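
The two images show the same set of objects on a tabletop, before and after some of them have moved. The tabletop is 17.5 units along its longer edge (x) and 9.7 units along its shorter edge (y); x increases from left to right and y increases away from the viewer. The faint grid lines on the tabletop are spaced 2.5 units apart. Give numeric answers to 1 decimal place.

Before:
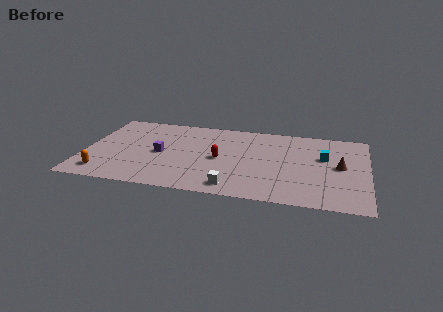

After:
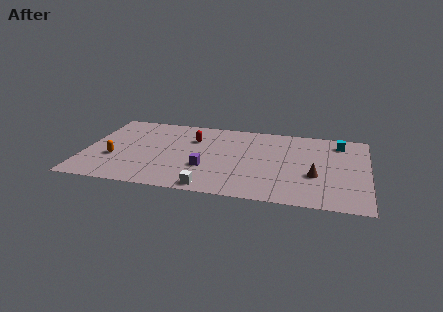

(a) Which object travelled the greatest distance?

the purple cube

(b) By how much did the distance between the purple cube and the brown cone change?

-4.4

They were about 11.1 units apart before and 6.7 after — 4.4 units closer together.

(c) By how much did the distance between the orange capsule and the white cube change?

-1.4

The distance was about 8.0 in the first image and 6.6 in the second, so they moved 1.4 units closer together.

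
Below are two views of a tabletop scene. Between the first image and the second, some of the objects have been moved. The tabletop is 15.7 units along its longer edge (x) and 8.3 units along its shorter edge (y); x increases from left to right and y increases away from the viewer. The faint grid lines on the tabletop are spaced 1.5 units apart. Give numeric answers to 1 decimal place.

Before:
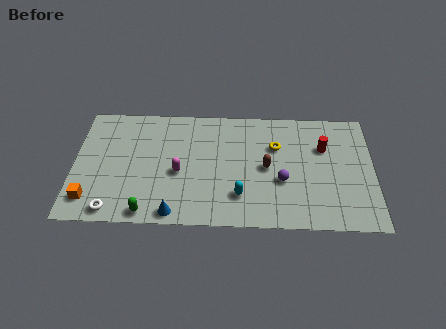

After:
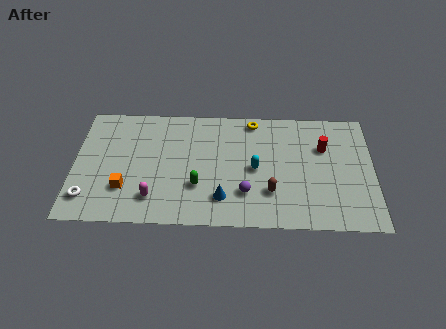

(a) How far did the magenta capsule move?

2.2

The magenta capsule moved from about (5.5, 3.6) to (4.2, 1.8), a distance of √(1.3² + 1.8²) ≈ 2.2.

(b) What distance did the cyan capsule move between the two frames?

2.1

The cyan capsule moved from about (8.7, 2.1) to (9.5, 4.0), a distance of √(0.8² + 1.9²) ≈ 2.1.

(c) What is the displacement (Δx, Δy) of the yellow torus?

(-1.2, 1.8)

The yellow torus started near (10.6, 5.6) and ended near (9.4, 7.4).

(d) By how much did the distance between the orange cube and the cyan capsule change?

-0.8

The distance was about 7.8 in the first image and 7.0 in the second, so they moved 0.8 units closer together.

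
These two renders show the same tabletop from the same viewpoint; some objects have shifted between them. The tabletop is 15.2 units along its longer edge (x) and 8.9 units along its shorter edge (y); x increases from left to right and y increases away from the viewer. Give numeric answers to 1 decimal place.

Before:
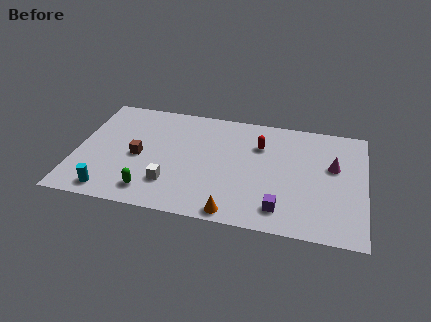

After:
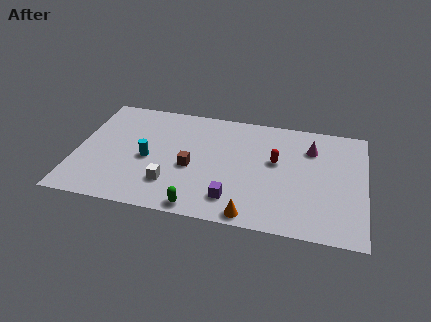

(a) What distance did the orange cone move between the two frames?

0.9

The orange cone moved from about (8.5, 0.8) to (9.4, 0.8), a distance of √(0.9² + 0.0²) ≈ 0.9.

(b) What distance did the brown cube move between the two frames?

2.8

The brown cube moved from about (3.3, 4.1) to (6.1, 3.8), a distance of √(2.8² + 0.3²) ≈ 2.8.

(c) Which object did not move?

the white cube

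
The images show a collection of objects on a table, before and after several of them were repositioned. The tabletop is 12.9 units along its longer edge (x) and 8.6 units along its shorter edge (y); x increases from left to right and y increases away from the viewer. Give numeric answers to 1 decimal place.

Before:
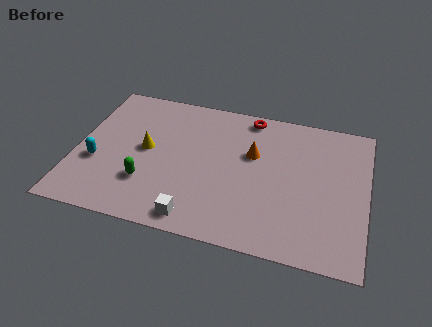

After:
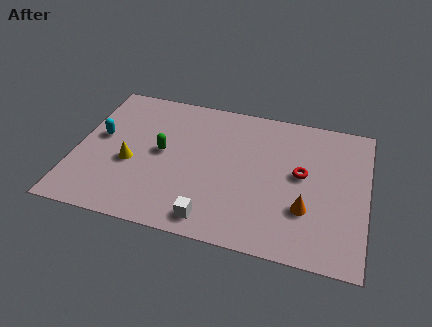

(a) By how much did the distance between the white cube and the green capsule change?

+1.5

They were about 2.7 units apart before and 4.2 after — 1.5 units further apart.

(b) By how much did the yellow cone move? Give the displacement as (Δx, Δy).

(-0.6, -1.0)

The yellow cone was at about (3.1, 4.5) and moved to about (2.5, 3.5).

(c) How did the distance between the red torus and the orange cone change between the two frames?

-0.3

The distance was about 2.3 in the first image and 2.0 in the second, so they moved 0.3 units closer together.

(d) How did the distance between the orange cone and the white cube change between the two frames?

-0.6

Before: roughly 4.9 units apart; after: 4.3. That's 0.6 units closer together.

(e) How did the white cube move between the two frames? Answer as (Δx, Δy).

(0.7, 0.1)

The white cube was at about (5.6, 1.0) and moved to about (6.3, 1.1).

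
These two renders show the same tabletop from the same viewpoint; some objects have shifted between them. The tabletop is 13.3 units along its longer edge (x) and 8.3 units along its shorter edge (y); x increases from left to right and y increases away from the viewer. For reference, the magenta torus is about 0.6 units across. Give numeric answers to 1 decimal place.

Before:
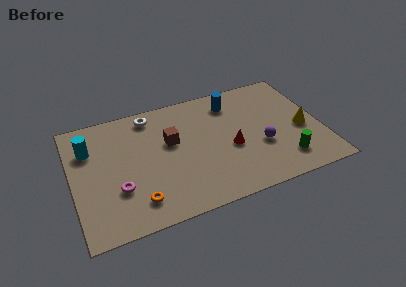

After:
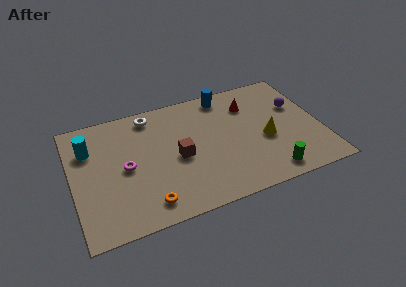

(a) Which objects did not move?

the cyan cylinder and the white torus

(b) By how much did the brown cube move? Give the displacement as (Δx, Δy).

(0.3, -1.2)

From the two frames, the brown cube sits at roughly (5.3, 5.0) before and (5.6, 3.8) after.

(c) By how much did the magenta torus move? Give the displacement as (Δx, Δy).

(0.5, 1.3)

The magenta torus started near (2.3, 2.7) and ended near (2.8, 4.0).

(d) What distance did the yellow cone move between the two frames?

2.0

The yellow cone was near (12.3, 3.6) before and (10.3, 3.5) after, so it travelled √(2.0² + 0.1²) ≈ 2.0 units.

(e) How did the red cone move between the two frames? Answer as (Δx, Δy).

(1.3, 2.7)

From the two frames, the red cone sits at roughly (8.4, 3.5) before and (9.7, 6.2) after.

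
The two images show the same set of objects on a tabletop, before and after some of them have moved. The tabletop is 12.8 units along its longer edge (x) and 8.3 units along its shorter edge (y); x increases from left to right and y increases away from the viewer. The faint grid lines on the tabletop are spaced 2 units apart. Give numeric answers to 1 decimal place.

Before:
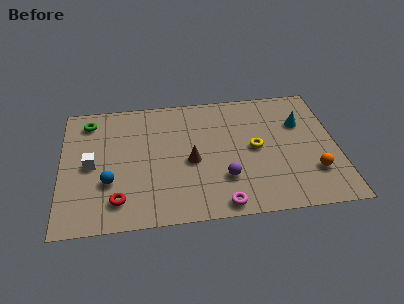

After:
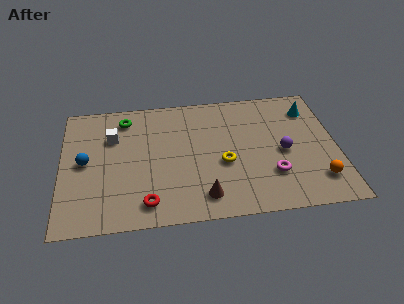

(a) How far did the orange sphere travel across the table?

0.5

The orange sphere moved from about (11.6, 2.3) to (11.8, 1.8), a distance of √(0.2² + 0.5²) ≈ 0.5.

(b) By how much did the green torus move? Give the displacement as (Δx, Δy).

(1.7, 0.0)

From the two frames, the green torus sits at roughly (1.3, 6.9) before and (3.0, 6.9) after.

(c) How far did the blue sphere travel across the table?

1.8

The blue sphere was near (2.2, 2.8) before and (1.1, 4.2) after, so it travelled √(1.1² + 1.4²) ≈ 1.8 units.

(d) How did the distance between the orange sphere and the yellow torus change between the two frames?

+1.4

The distance was about 3.2 in the first image and 4.6 in the second, so they moved 1.4 units further apart.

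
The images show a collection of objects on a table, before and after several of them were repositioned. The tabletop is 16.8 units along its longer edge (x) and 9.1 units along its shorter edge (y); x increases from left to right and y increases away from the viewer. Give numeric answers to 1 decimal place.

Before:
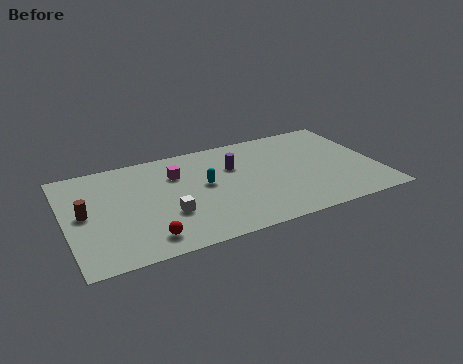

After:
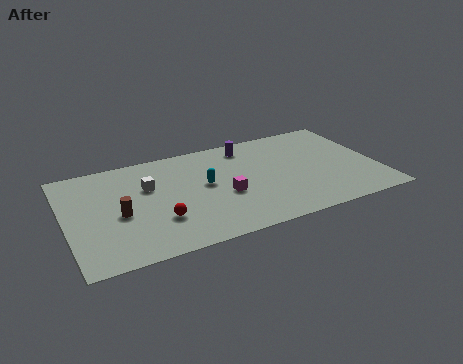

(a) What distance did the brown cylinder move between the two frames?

1.9

The brown cylinder was near (1.0, 4.7) before and (2.8, 4.0) after, so it travelled √(1.8² + 0.7²) ≈ 1.9 units.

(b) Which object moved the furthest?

the magenta cube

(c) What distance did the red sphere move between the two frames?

1.5

The red sphere was near (4.0, 1.5) before and (4.8, 2.8) after, so it travelled √(0.8² + 1.3²) ≈ 1.5 units.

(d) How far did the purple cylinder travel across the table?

1.8

The purple cylinder was near (9.2, 6.1) before and (10.1, 7.7) after, so it travelled √(0.9² + 1.6²) ≈ 1.8 units.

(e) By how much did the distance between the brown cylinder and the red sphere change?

-2.1

They were about 4.4 units apart before and 2.3 after — 2.1 units closer together.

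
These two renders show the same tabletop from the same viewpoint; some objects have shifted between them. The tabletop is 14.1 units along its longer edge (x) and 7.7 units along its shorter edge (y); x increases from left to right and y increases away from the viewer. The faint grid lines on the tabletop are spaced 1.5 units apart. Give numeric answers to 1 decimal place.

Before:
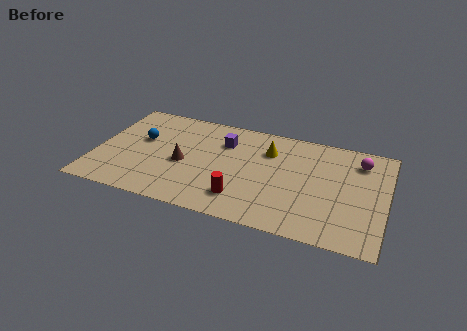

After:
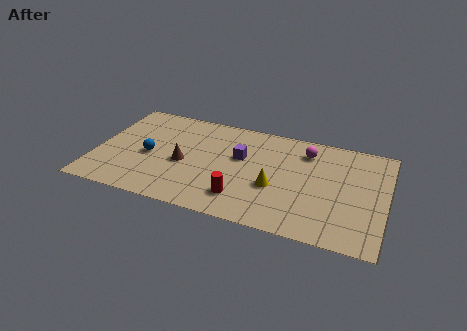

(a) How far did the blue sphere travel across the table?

1.2

From (2.1, 4.6) to (2.6, 3.5), the blue sphere covered √(0.5² + 1.1²) ≈ 1.2 units.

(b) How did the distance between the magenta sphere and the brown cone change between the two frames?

-2.4

They were about 8.8 units apart before and 6.4 after — 2.4 units closer together.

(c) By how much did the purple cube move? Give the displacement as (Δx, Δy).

(0.9, -0.9)

The purple cube started near (6.1, 5.6) and ended near (7.0, 4.7).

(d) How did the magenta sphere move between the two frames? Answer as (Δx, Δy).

(-2.6, 0.0)

From the two frames, the magenta sphere sits at roughly (12.7, 6.1) before and (10.1, 6.1) after.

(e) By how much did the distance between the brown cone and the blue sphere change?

-0.8

Before: roughly 2.5 units apart; after: 1.7. That's 0.8 units closer together.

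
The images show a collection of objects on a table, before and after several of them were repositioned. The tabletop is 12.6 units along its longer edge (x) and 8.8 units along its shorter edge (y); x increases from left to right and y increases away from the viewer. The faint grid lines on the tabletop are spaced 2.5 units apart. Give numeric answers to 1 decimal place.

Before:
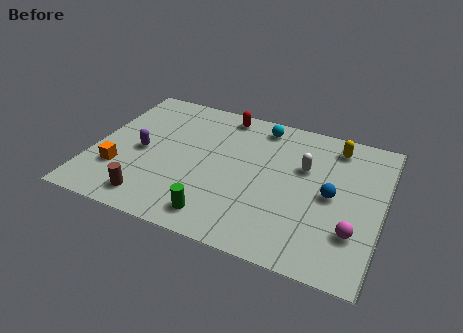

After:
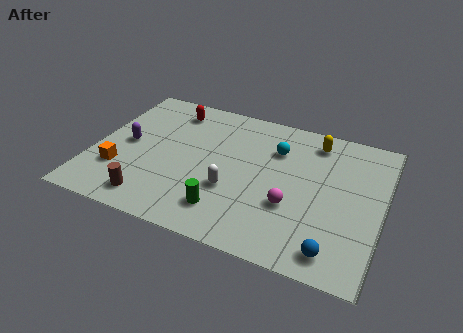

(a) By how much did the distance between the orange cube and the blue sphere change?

+0.3

Before: roughly 9.3 units apart; after: 9.6. That's 0.3 units further apart.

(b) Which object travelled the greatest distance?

the white capsule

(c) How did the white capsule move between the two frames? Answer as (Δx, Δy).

(-2.9, -2.5)

The white capsule was at about (9.1, 5.6) and moved to about (6.2, 3.1).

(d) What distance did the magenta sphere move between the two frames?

2.8

The magenta sphere moved from about (11.5, 2.5) to (8.8, 3.1), a distance of √(2.7² + 0.6²) ≈ 2.8.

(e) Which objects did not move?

the brown cylinder and the orange cube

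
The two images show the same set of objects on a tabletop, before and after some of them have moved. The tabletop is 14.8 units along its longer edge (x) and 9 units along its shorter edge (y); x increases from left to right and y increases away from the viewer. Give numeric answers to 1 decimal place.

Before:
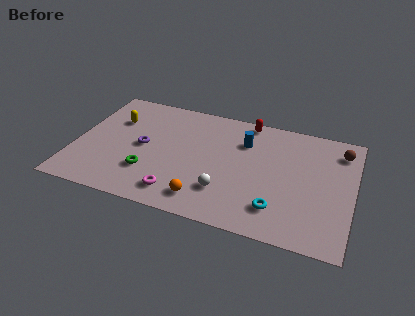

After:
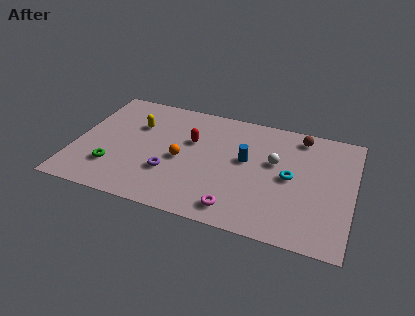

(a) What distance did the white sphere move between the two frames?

3.8

From (8.2, 2.4) to (10.6, 5.4), the white sphere covered √(2.4² + 3.0²) ≈ 3.8 units.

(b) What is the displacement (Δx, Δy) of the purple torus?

(1.6, -1.6)

The purple torus was at about (3.6, 4.5) and moved to about (5.2, 2.9).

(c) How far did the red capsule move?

3.8

The red capsule was near (8.9, 8.2) before and (6.1, 5.7) after, so it travelled √(2.8² + 2.5²) ≈ 3.8 units.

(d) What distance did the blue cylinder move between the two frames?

1.4

The blue cylinder moved from about (8.9, 6.5) to (9.1, 5.1), a distance of √(0.2² + 1.4²) ≈ 1.4.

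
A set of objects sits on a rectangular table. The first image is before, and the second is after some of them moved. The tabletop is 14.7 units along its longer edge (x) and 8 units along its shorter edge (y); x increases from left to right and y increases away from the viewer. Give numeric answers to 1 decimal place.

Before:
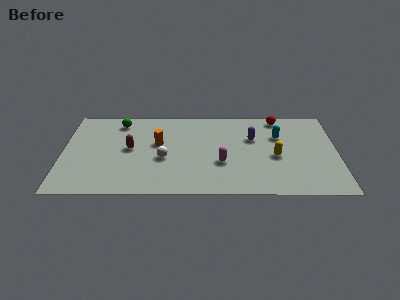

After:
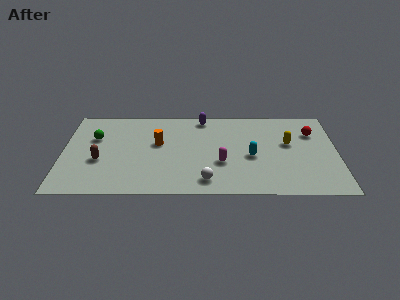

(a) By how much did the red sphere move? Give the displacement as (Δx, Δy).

(1.8, -1.4)

The red sphere started near (11.6, 7.1) and ended near (13.4, 5.7).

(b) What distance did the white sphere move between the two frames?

3.0

The white sphere was near (5.4, 3.3) before and (7.7, 1.3) after, so it travelled √(2.3² + 2.0²) ≈ 3.0 units.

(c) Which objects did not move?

the magenta capsule and the orange cylinder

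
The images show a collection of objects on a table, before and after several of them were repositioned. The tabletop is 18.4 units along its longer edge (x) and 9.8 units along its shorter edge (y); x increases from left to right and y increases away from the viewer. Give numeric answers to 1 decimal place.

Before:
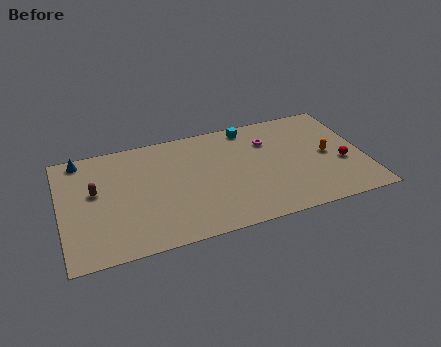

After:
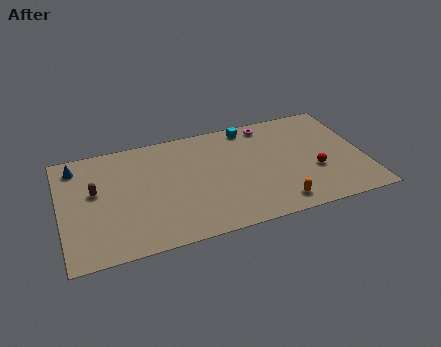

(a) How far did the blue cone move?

0.7

From (1.4, 8.8) to (1.1, 8.2), the blue cone covered √(0.3² + 0.6²) ≈ 0.7 units.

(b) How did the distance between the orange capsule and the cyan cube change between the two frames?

+1.4

They were about 6.0 units apart before and 7.4 after — 1.4 units further apart.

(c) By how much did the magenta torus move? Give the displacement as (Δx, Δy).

(0.1, 1.5)

The magenta torus was at about (12.8, 7.1) and moved to about (12.9, 8.6).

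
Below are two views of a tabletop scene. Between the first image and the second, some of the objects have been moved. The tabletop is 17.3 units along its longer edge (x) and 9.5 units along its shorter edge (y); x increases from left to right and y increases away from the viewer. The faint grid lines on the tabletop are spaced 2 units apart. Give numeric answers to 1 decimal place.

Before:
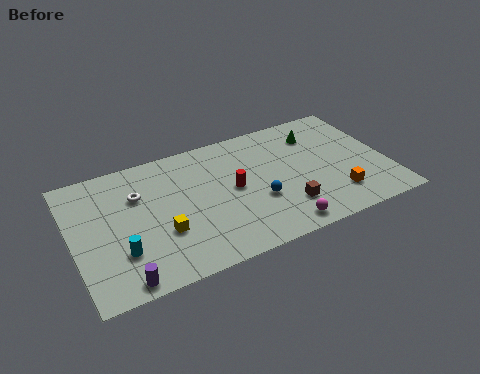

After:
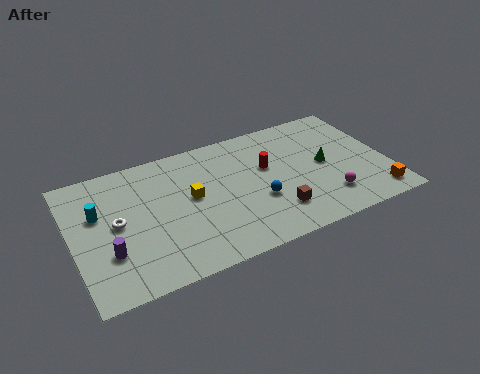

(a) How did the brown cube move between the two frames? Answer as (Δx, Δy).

(-0.6, -0.1)

The brown cube started near (11.4, 2.4) and ended near (10.8, 2.3).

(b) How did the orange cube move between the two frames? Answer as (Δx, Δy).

(2.1, -0.8)

The orange cube was at about (14.2, 2.2) and moved to about (16.3, 1.4).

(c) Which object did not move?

the blue sphere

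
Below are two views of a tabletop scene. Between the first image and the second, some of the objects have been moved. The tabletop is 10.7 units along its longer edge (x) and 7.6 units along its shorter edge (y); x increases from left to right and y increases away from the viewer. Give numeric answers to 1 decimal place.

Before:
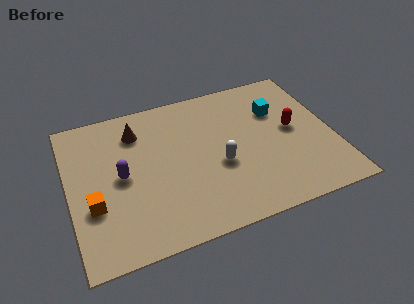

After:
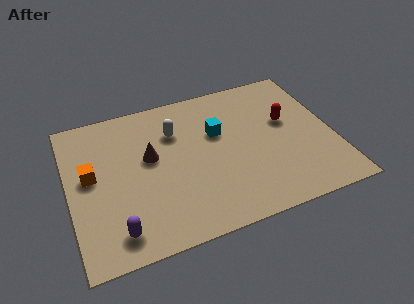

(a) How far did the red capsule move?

0.5

The red capsule moved from about (9.1, 4.0) to (8.9, 4.5), a distance of √(0.2² + 0.5²) ≈ 0.5.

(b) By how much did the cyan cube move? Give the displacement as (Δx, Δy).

(-2.5, -0.4)

The cyan cube started near (8.6, 5.2) and ended near (6.1, 4.8).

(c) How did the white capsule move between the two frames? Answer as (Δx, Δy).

(-1.6, 2.3)

The white capsule was at about (6.0, 3.1) and moved to about (4.4, 5.4).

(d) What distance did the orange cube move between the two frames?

1.5

The orange cube was near (0.9, 2.7) before and (0.9, 4.2) after, so it travelled √(0.0² + 1.5²) ≈ 1.5 units.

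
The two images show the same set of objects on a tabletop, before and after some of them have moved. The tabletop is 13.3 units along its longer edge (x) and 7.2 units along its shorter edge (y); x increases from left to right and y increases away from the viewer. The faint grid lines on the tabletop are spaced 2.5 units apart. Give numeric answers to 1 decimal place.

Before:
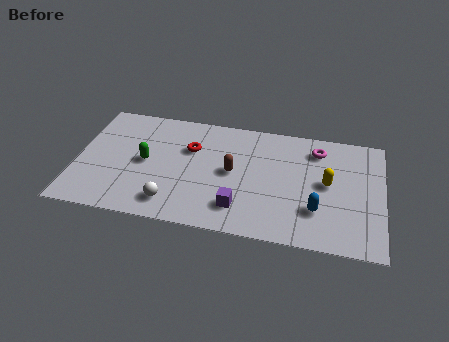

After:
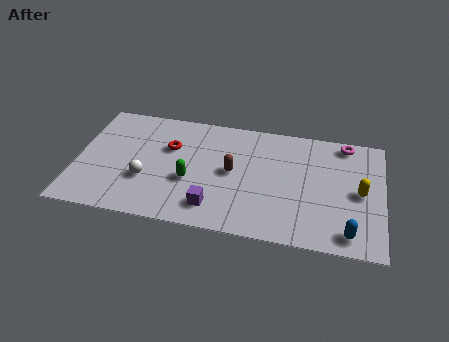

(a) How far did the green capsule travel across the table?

2.2

The green capsule moved from about (3.0, 3.6) to (5.0, 2.8), a distance of √(2.0² + 0.8²) ≈ 2.2.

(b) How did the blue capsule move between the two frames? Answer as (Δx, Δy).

(1.4, -1.1)

The blue capsule started near (10.5, 2.1) and ended near (11.9, 1.0).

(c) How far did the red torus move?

0.9

The red torus moved from about (4.9, 4.8) to (4.0, 4.7), a distance of √(0.9² + 0.1²) ≈ 0.9.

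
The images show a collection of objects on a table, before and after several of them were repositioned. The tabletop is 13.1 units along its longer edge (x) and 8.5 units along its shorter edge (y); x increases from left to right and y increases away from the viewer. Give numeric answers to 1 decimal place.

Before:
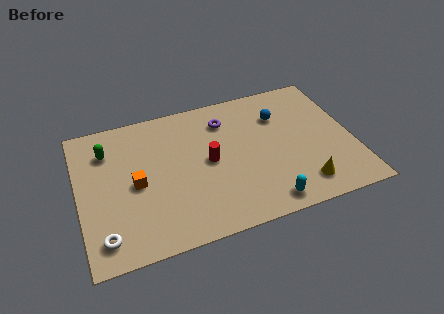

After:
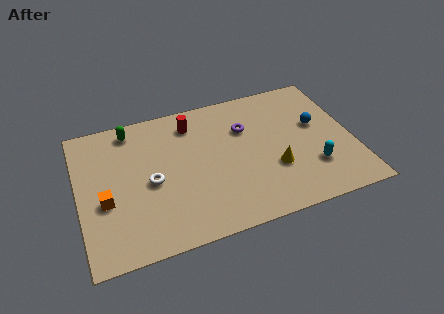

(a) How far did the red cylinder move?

2.7

The red cylinder moved from about (6.2, 4.3) to (5.6, 6.9), a distance of √(0.6² + 2.6²) ≈ 2.7.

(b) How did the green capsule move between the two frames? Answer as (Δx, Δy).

(1.2, 1.0)

The green capsule started near (1.5, 6.4) and ended near (2.7, 7.4).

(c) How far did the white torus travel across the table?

3.5

The white torus moved from about (1.0, 1.4) to (3.4, 3.9), a distance of √(2.4² + 2.5²) ≈ 3.5.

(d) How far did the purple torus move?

1.2

From (7.2, 6.6) to (8.1, 5.8), the purple torus covered √(0.9² + 0.8²) ≈ 1.2 units.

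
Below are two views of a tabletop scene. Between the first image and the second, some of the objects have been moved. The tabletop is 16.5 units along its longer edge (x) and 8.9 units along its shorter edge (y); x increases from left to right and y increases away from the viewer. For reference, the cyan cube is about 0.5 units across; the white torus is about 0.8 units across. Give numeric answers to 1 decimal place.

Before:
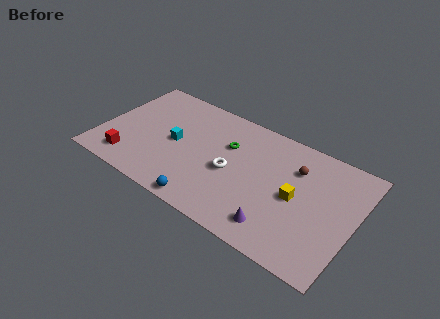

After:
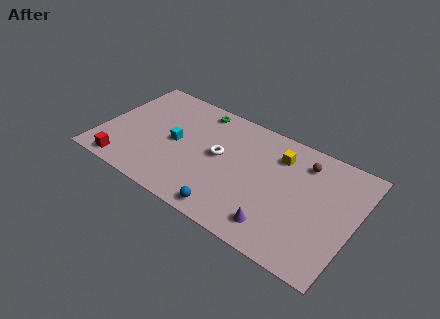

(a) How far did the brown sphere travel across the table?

0.8

From (12.5, 6.4) to (12.9, 7.1), the brown sphere covered √(0.4² + 0.7²) ≈ 0.8 units.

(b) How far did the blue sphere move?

1.5

The blue sphere was near (7.5, 0.8) before and (9.0, 1.0) after, so it travelled √(1.5² + 0.2²) ≈ 1.5 units.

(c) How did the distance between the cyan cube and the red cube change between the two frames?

+0.6

The distance was about 3.8 in the first image and 4.4 in the second, so they moved 0.6 units further apart.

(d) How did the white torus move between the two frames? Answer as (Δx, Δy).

(-0.9, 0.8)

The white torus was at about (8.6, 4.0) and moved to about (7.7, 4.8).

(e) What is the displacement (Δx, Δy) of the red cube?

(-0.2, -0.6)

The red cube was at about (2.2, 1.6) and moved to about (2.0, 1.0).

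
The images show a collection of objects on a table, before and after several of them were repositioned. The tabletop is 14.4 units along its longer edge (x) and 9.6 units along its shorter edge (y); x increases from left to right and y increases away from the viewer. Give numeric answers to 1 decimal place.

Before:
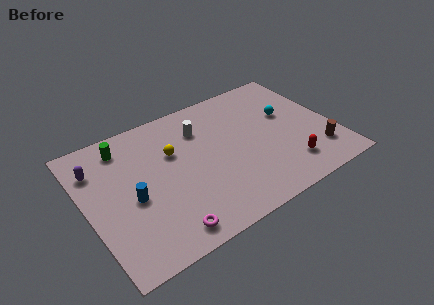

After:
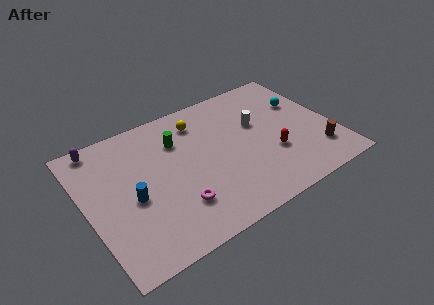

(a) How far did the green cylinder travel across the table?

3.2

The green cylinder was near (2.6, 8.0) before and (5.6, 6.9) after, so it travelled √(3.0² + 1.1²) ≈ 3.2 units.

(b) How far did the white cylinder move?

3.4

The white cylinder was near (7.0, 7.1) before and (10.2, 5.9) after, so it travelled √(3.2² + 1.2²) ≈ 3.4 units.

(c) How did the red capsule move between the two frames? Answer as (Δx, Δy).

(-0.7, 1.3)

The red capsule was at about (11.3, 2.0) and moved to about (10.6, 3.3).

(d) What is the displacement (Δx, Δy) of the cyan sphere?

(1.0, 0.5)

The cyan sphere started near (12.0, 5.8) and ended near (13.0, 6.3).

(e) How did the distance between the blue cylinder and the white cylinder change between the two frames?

+2.5

Before: roughly 5.4 units apart; after: 7.9. That's 2.5 units further apart.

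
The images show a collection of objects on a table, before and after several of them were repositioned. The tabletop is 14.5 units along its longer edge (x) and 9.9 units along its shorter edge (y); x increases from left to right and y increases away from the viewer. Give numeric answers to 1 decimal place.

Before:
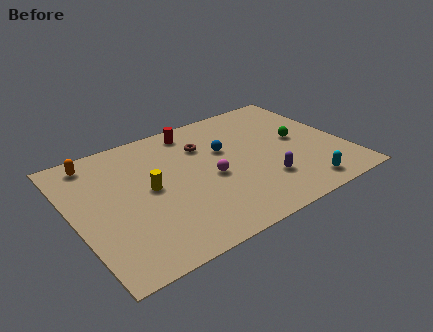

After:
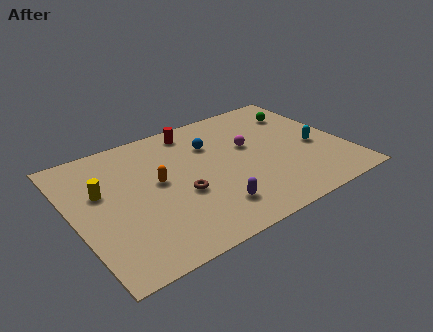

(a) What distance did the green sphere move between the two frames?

2.4

The green sphere moved from about (12.2, 5.2) to (12.8, 7.5), a distance of √(0.6² + 2.3²) ≈ 2.4.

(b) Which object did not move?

the red cylinder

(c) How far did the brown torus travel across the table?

3.7

From (7.3, 7.1) to (5.5, 3.9), the brown torus covered √(1.8² + 3.2²) ≈ 3.7 units.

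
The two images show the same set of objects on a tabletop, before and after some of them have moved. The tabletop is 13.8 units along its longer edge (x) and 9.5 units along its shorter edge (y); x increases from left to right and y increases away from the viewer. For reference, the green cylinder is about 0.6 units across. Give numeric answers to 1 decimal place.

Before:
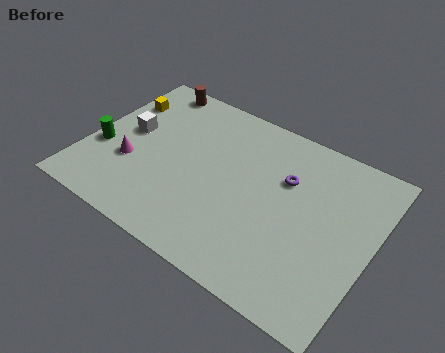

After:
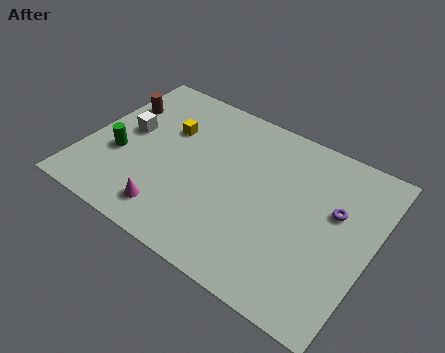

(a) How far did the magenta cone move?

3.0

The magenta cone moved from about (2.3, 3.4) to (4.7, 1.6), a distance of √(2.4² + 1.8²) ≈ 3.0.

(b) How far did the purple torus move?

2.5

The purple torus moved from about (9.4, 6.3) to (11.9, 5.8), a distance of √(2.5² + 0.5²) ≈ 2.5.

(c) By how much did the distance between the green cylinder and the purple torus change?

+1.4

The distance was about 9.0 in the first image and 10.4 in the second, so they moved 1.4 units further apart.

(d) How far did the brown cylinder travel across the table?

2.3

The brown cylinder was near (2.2, 8.6) before and (1.0, 6.6) after, so it travelled √(1.2² + 2.0²) ≈ 2.3 units.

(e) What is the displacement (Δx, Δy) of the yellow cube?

(2.6, -0.6)

From the two frames, the yellow cube sits at roughly (1.0, 6.9) before and (3.6, 6.3) after.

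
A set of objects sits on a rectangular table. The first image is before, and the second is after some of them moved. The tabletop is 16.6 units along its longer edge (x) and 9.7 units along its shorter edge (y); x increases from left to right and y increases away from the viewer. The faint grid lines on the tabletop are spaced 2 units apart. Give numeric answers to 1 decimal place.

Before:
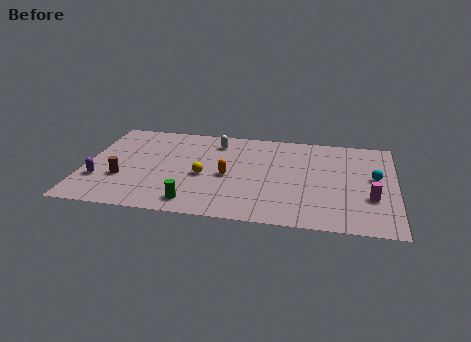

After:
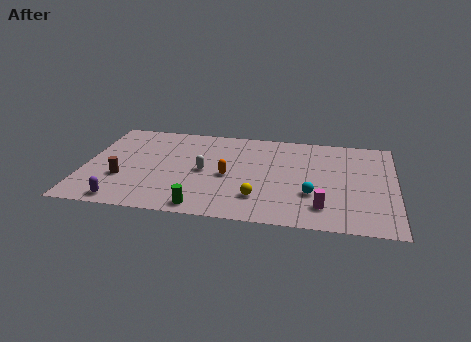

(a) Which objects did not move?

the brown cylinder and the orange capsule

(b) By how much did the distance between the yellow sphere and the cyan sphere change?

-6.3

Before: roughly 9.2 units apart; after: 2.9. That's 6.3 units closer together.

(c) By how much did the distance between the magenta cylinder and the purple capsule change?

-3.9

Before: roughly 14.4 units apart; after: 10.5. That's 3.9 units closer together.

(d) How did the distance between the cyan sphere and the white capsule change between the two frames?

-3.0

Before: roughly 9.0 units apart; after: 6.0. That's 3.0 units closer together.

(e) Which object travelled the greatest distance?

the cyan sphere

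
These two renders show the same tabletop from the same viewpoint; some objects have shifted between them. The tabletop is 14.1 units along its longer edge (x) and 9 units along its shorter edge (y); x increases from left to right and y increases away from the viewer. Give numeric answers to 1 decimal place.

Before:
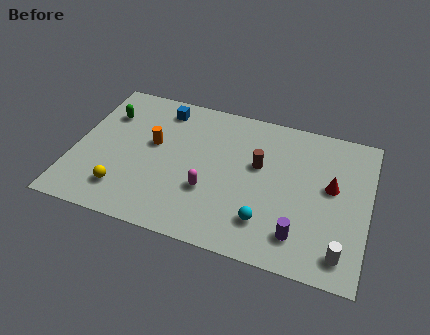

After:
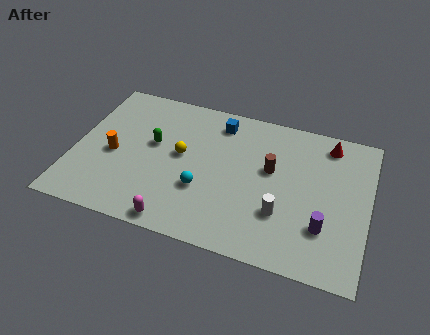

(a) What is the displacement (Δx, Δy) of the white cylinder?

(-2.9, 1.4)

The white cylinder was at about (13.0, 1.4) and moved to about (10.1, 2.8).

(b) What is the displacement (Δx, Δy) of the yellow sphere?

(2.5, 3.0)

From the two frames, the yellow sphere sits at roughly (2.6, 1.9) before and (5.1, 4.9) after.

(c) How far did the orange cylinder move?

2.2

From (3.7, 5.2) to (1.9, 4.0), the orange cylinder covered √(1.8² + 1.2²) ≈ 2.2 units.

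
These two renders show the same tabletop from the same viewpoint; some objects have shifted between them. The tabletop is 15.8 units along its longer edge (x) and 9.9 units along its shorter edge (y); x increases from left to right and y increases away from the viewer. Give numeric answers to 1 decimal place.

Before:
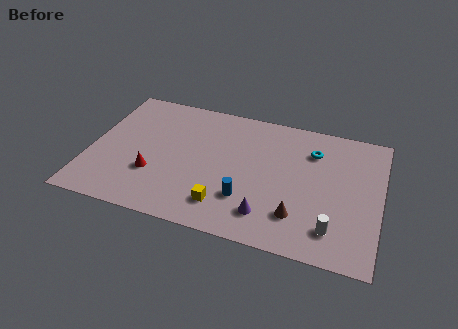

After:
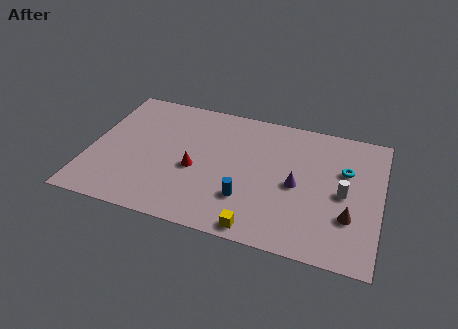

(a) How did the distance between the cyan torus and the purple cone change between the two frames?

-2.7

They were about 5.8 units apart before and 3.1 after — 2.7 units closer together.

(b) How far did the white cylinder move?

2.7

The white cylinder was near (13.4, 2.0) before and (13.8, 4.7) after, so it travelled √(0.4² + 2.7²) ≈ 2.7 units.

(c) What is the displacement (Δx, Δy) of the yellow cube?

(1.9, -1.1)

From the two frames, the yellow cube sits at roughly (7.6, 2.0) before and (9.5, 0.9) after.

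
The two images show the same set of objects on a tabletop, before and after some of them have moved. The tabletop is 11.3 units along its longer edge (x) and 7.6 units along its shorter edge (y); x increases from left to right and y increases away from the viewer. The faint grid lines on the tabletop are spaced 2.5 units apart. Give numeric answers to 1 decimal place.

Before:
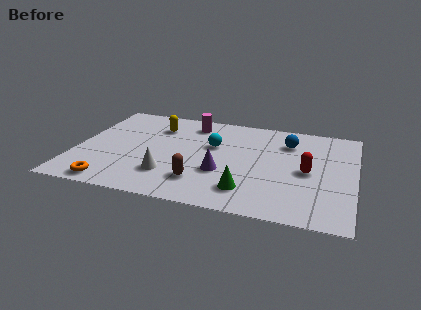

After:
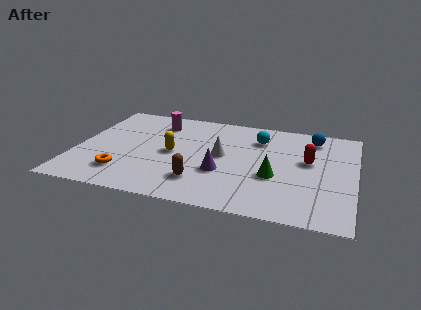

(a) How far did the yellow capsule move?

2.2

The yellow capsule was near (3.1, 5.7) before and (3.9, 3.7) after, so it travelled √(0.8² + 2.0²) ≈ 2.2 units.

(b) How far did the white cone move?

2.8

The white cone moved from about (3.9, 2.0) to (5.9, 4.0), a distance of √(2.0² + 2.0²) ≈ 2.8.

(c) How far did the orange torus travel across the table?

1.0

From (1.7, 0.8) to (2.1, 1.7), the orange torus covered √(0.4² + 0.9²) ≈ 1.0 units.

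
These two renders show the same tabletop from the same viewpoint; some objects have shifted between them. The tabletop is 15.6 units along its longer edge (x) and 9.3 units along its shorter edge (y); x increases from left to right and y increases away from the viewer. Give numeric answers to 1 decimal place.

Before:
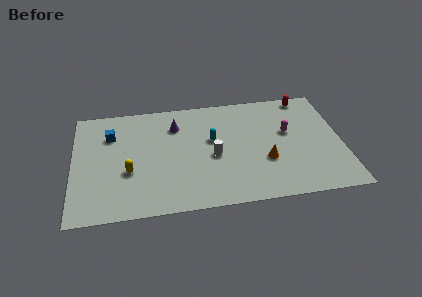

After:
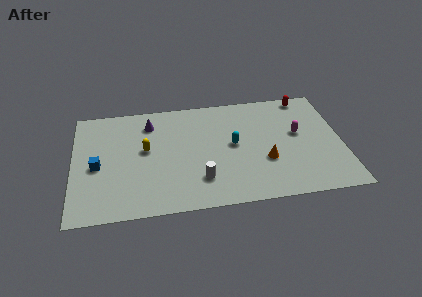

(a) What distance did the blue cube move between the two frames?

2.6

The blue cube moved from about (2.2, 6.7) to (1.4, 4.2), a distance of √(0.8² + 2.5²) ≈ 2.6.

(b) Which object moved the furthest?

the blue cube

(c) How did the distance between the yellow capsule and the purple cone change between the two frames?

-2.3

The distance was about 4.5 in the first image and 2.2 in the second, so they moved 2.3 units closer together.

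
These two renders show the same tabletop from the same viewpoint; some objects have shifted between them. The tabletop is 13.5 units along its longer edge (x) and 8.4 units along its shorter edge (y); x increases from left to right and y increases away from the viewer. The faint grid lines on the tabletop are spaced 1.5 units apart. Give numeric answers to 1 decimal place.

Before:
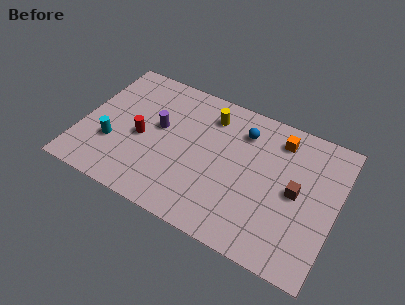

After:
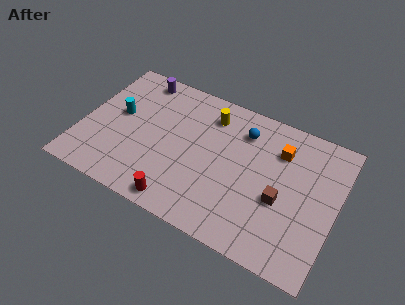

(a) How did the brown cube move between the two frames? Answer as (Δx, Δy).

(-0.7, -0.8)

The brown cube was at about (11.4, 4.2) and moved to about (10.7, 3.4).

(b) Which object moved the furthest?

the red cylinder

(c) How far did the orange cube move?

0.7

The orange cube moved from about (10.2, 6.9) to (10.3, 6.2), a distance of √(0.1² + 0.7²) ≈ 0.7.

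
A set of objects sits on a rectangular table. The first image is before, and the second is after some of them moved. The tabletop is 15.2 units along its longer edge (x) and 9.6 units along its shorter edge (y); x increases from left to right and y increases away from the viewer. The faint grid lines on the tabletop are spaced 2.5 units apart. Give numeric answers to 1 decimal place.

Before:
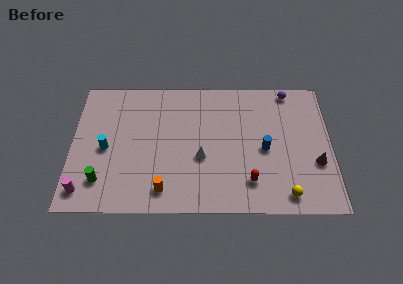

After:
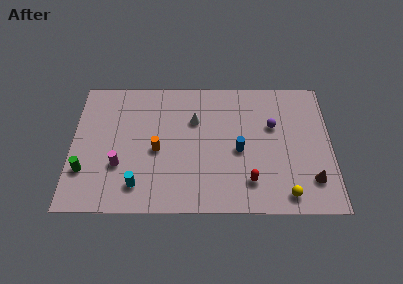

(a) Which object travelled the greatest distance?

the cyan cylinder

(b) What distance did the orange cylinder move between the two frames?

2.8

The orange cylinder moved from about (5.4, 1.5) to (5.0, 4.3), a distance of √(0.4² + 2.8²) ≈ 2.8.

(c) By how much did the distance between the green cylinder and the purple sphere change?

-1.3

The distance was about 12.8 in the first image and 11.5 in the second, so they moved 1.3 units closer together.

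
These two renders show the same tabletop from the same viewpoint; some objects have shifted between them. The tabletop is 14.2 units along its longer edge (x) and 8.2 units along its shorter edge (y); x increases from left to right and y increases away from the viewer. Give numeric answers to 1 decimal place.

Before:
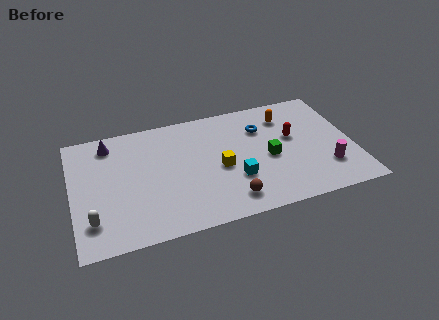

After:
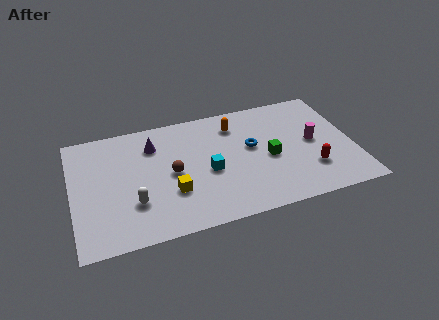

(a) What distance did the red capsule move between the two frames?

2.6

From (11.2, 4.8) to (11.9, 2.3), the red capsule covered √(0.7² + 2.5²) ≈ 2.6 units.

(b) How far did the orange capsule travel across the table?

2.6

The orange capsule moved from about (11.0, 6.4) to (8.4, 6.5), a distance of √(2.6² + 0.1²) ≈ 2.6.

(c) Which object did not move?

the green cube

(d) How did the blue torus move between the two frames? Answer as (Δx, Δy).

(-0.6, -1.2)

The blue torus started near (9.7, 5.9) and ended near (9.1, 4.7).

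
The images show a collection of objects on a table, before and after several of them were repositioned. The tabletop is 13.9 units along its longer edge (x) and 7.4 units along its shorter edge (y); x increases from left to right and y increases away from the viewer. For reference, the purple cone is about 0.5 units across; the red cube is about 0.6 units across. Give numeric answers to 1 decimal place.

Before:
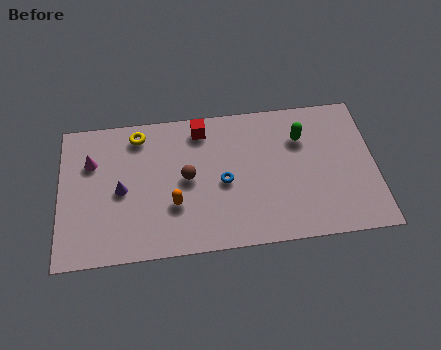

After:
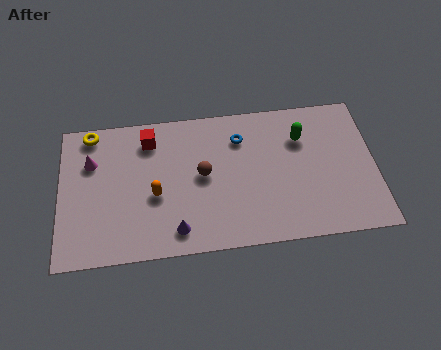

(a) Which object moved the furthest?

the purple cone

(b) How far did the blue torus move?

2.3

The blue torus was near (7.2, 3.4) before and (8.0, 5.6) after, so it travelled √(0.8² + 2.2²) ≈ 2.3 units.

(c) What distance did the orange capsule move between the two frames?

1.0

From (5.0, 2.5) to (4.2, 3.1), the orange capsule covered √(0.8² + 0.6²) ≈ 1.0 units.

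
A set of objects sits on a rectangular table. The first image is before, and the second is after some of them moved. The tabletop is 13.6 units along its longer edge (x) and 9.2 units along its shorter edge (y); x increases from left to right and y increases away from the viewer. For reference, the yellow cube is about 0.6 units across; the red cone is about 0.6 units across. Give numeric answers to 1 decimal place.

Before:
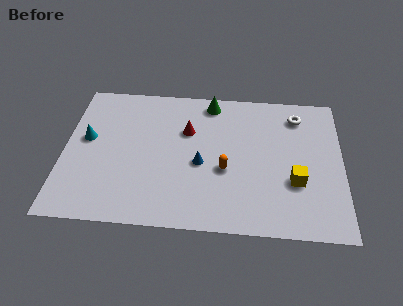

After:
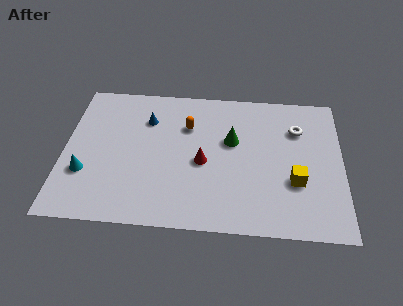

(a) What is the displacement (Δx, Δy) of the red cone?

(0.8, -2.0)

The red cone started near (6.0, 6.1) and ended near (6.8, 4.1).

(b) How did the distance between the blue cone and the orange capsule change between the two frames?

+0.8

They were about 1.2 units apart before and 2.0 after — 0.8 units further apart.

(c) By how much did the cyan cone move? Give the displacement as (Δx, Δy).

(0.0, -2.2)

From the two frames, the cyan cone sits at roughly (1.1, 5.2) before and (1.1, 3.0) after.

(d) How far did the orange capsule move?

3.3

From (7.9, 3.7) to (6.0, 6.4), the orange capsule covered √(1.9² + 2.7²) ≈ 3.3 units.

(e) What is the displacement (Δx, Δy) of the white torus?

(0.0, -0.9)

The white torus was at about (11.4, 7.5) and moved to about (11.4, 6.6).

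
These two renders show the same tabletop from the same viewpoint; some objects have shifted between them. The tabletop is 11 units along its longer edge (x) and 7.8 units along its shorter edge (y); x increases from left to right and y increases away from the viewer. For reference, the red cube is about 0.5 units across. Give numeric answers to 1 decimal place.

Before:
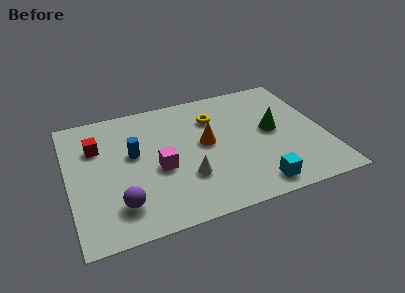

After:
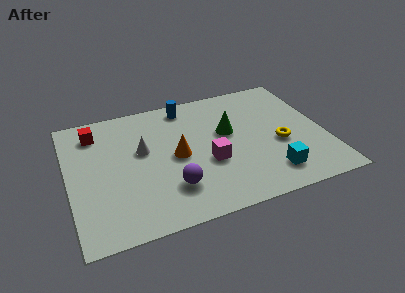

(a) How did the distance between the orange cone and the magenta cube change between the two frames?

-0.8

They were about 2.3 units apart before and 1.5 after — 0.8 units closer together.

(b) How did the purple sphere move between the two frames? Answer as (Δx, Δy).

(2.2, 0.3)

From the two frames, the purple sphere sits at roughly (2.0, 1.7) before and (4.2, 2.0) after.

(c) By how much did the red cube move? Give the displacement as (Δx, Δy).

(0.0, 0.9)

The red cube was at about (1.3, 5.4) and moved to about (1.3, 6.3).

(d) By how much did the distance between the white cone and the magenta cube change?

+1.7

The distance was about 1.4 in the first image and 3.1 in the second, so they moved 1.7 units further apart.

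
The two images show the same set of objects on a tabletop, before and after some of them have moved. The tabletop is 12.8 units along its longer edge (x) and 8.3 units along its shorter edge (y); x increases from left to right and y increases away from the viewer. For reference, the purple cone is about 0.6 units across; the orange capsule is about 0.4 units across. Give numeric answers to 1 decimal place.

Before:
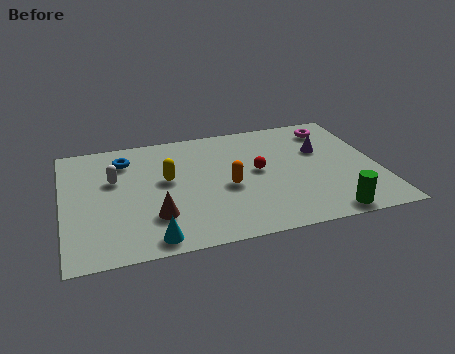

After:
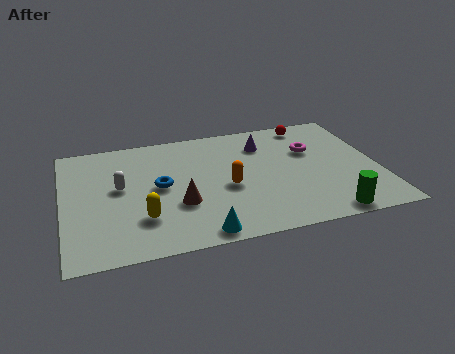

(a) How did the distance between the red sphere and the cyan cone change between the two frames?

+2.5

The distance was about 5.7 in the first image and 8.2 in the second, so they moved 2.5 units further apart.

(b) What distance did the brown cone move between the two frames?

1.2

The brown cone was near (3.6, 2.3) before and (4.6, 2.9) after, so it travelled √(1.0² + 0.6²) ≈ 1.2 units.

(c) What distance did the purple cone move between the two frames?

2.5

From (10.6, 5.3) to (8.3, 6.3), the purple cone covered √(2.3² + 1.0²) ≈ 2.5 units.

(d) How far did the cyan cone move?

1.9

The cyan cone was near (3.4, 0.9) before and (5.3, 0.8) after, so it travelled √(1.9² + 0.1²) ≈ 1.9 units.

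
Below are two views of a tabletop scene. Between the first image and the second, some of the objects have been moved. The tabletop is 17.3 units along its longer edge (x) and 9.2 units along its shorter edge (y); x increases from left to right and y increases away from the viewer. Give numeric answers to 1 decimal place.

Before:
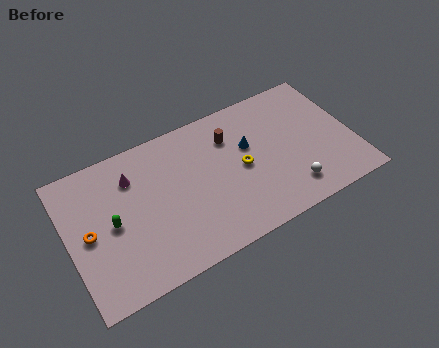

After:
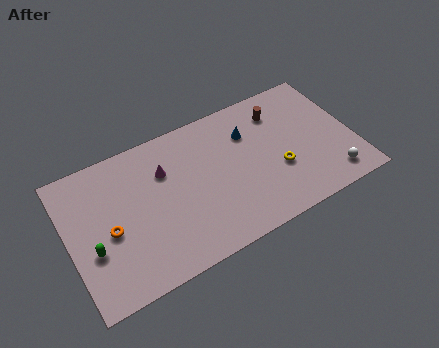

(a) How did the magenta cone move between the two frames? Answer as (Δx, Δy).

(1.9, -0.5)

The magenta cone was at about (4.1, 6.9) and moved to about (6.0, 6.4).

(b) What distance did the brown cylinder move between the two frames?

3.1

The brown cylinder was near (10.1, 6.8) before and (13.2, 7.2) after, so it travelled √(3.1² + 0.4²) ≈ 3.1 units.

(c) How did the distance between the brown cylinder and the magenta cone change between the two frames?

+1.2

They were about 6.0 units apart before and 7.2 after — 1.2 units further apart.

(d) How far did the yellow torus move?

2.4

The yellow torus moved from about (10.5, 4.5) to (12.6, 3.4), a distance of √(2.1² + 1.1²) ≈ 2.4.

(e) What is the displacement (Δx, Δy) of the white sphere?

(2.5, -0.3)

The white sphere started near (13.1, 1.8) and ended near (15.6, 1.5).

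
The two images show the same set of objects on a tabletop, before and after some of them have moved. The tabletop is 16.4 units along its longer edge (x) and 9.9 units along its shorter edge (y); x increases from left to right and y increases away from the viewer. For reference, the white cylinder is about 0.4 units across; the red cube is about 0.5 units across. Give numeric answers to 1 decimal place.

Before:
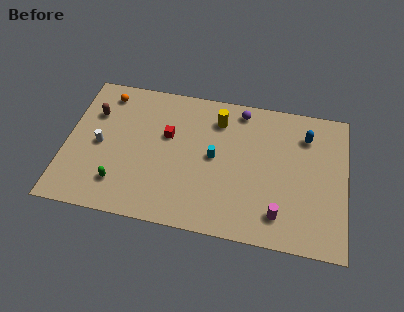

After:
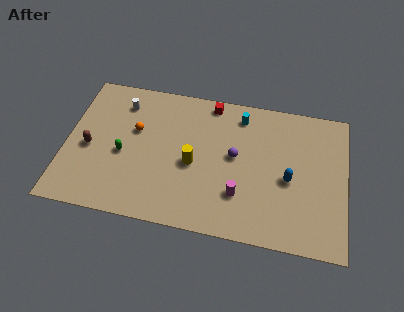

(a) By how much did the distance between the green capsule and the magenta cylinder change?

-2.2

Before: roughly 9.3 units apart; after: 7.1. That's 2.2 units closer together.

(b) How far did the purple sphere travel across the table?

3.3

The purple sphere was near (10.1, 8.7) before and (9.9, 5.4) after, so it travelled √(0.2² + 3.3²) ≈ 3.3 units.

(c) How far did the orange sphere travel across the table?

3.0

From (2.1, 8.4) to (4.0, 6.1), the orange sphere covered √(1.9² + 2.3²) ≈ 3.0 units.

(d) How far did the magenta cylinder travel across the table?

2.5

The magenta cylinder was near (12.6, 1.9) before and (10.3, 2.8) after, so it travelled √(2.3² + 0.9²) ≈ 2.5 units.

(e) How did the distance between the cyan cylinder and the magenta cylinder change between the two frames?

+0.5

The distance was about 5.0 in the first image and 5.5 in the second, so they moved 0.5 units further apart.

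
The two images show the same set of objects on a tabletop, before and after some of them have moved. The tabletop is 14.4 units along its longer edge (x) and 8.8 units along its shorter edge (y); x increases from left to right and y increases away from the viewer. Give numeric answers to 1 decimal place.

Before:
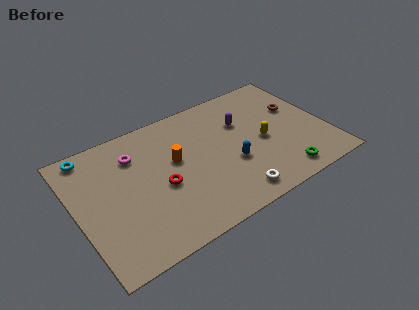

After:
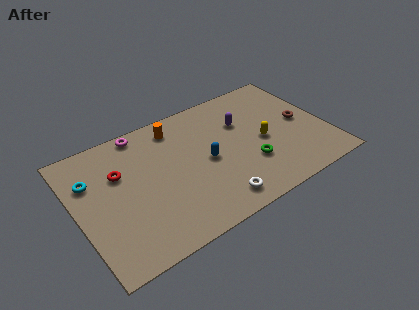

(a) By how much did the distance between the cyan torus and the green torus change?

-2.8

They were about 12.1 units apart before and 9.3 after — 2.8 units closer together.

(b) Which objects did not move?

the yellow capsule and the purple capsule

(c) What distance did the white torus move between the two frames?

1.0

From (8.4, 1.2) to (7.4, 1.3), the white torus covered √(1.0² + 0.1²) ≈ 1.0 units.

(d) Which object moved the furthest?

the red torus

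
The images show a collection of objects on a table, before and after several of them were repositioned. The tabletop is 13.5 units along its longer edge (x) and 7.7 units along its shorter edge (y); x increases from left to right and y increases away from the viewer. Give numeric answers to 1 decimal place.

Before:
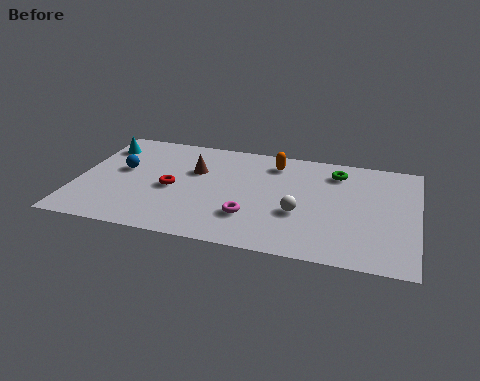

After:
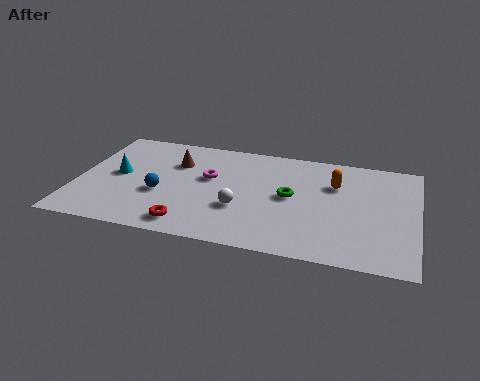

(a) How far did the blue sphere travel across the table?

2.2

The blue sphere was near (1.7, 4.4) before and (3.4, 3.0) after, so it travelled √(1.7² + 1.4²) ≈ 2.2 units.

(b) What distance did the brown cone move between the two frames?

0.9

From (4.6, 5.0) to (3.8, 5.4), the brown cone covered √(0.8² + 0.4²) ≈ 0.9 units.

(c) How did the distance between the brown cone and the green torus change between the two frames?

-0.8

The distance was about 5.7 in the first image and 4.9 in the second, so they moved 0.8 units closer together.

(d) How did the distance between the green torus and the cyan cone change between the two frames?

-2.5

They were about 9.4 units apart before and 6.9 after — 2.5 units closer together.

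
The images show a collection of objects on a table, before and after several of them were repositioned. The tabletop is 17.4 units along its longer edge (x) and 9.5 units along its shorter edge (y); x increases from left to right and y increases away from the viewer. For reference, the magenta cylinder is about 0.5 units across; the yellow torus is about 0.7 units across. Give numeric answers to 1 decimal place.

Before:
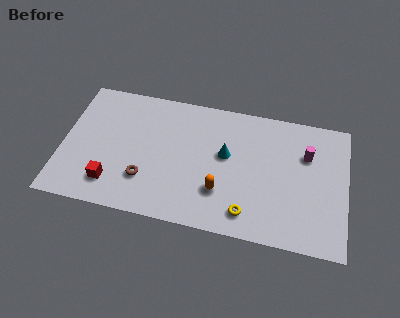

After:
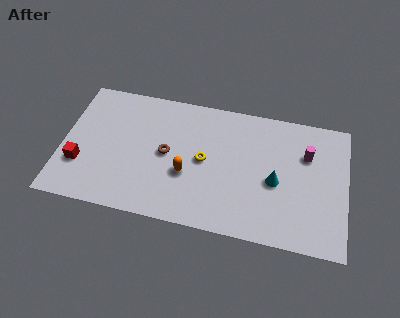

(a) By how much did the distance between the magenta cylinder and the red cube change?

+1.6

Before: roughly 12.5 units apart; after: 14.1. That's 1.6 units further apart.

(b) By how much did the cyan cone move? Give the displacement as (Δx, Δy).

(3.1, -1.3)

From the two frames, the cyan cone sits at roughly (10.0, 5.5) before and (13.1, 4.2) after.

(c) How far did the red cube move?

2.2

The red cube was near (3.2, 2.0) before and (1.2, 3.0) after, so it travelled √(2.0² + 1.0²) ≈ 2.2 units.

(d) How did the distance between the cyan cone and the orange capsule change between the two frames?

+2.7

The distance was about 2.7 in the first image and 5.4 in the second, so they moved 2.7 units further apart.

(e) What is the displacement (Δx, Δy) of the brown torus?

(1.2, 2.1)

The brown torus was at about (5.2, 2.7) and moved to about (6.4, 4.8).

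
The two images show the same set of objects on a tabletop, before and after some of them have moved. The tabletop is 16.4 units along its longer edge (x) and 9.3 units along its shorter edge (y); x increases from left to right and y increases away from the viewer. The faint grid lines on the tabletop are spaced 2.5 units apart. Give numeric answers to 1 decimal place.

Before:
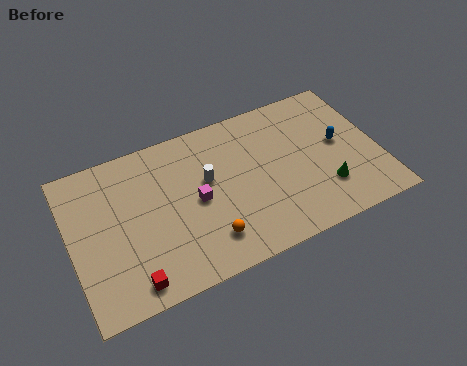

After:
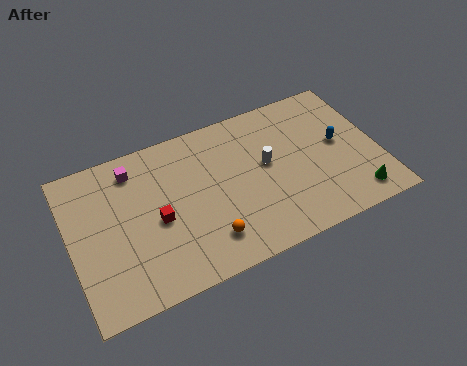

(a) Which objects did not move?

the orange sphere and the blue capsule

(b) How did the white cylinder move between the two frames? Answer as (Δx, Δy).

(3.2, -0.3)

The white cylinder was at about (7.3, 5.5) and moved to about (10.5, 5.2).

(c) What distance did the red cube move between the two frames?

3.4

The red cube was near (2.8, 1.2) before and (4.5, 4.2) after, so it travelled √(1.7² + 3.0²) ≈ 3.4 units.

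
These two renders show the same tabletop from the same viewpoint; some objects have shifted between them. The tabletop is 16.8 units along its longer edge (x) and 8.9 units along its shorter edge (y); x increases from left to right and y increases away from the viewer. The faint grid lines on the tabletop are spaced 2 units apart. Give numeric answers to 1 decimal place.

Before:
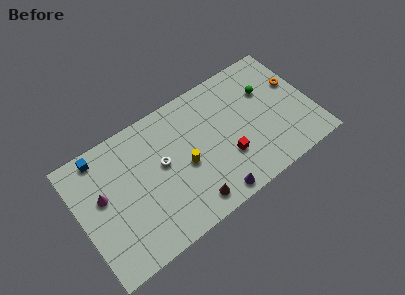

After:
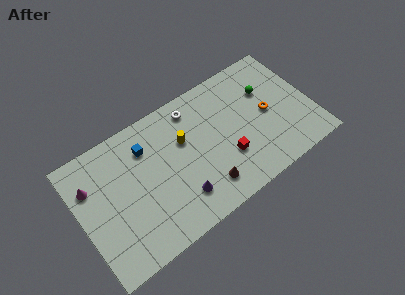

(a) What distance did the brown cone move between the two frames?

1.3

The brown cone was near (7.4, 1.3) before and (8.6, 1.8) after, so it travelled √(1.2² + 0.5²) ≈ 1.3 units.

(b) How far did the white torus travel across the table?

3.7

The white torus moved from about (6.0, 5.0) to (8.7, 7.5), a distance of √(2.7² + 2.5²) ≈ 3.7.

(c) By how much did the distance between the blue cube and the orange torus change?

-5.2

The distance was about 14.1 in the first image and 8.9 in the second, so they moved 5.2 units closer together.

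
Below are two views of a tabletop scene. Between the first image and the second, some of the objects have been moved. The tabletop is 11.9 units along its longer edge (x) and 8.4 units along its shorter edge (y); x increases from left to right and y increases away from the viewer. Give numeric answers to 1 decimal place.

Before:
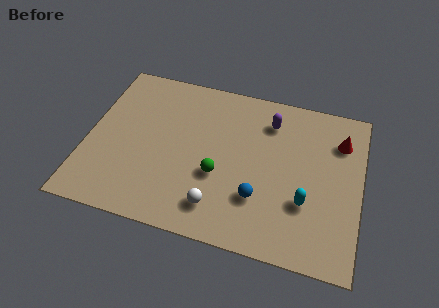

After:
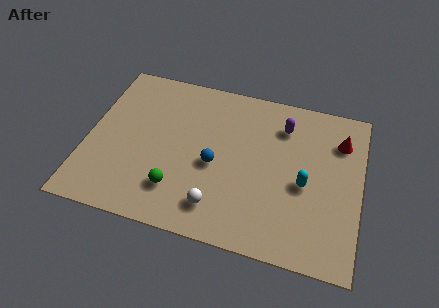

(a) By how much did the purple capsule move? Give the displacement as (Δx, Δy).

(0.6, -0.1)

The purple capsule was at about (7.8, 6.6) and moved to about (8.4, 6.5).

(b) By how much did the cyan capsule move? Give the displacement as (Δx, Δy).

(-0.1, 0.9)

The cyan capsule started near (9.6, 2.8) and ended near (9.5, 3.7).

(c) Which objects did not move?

the red cone and the white sphere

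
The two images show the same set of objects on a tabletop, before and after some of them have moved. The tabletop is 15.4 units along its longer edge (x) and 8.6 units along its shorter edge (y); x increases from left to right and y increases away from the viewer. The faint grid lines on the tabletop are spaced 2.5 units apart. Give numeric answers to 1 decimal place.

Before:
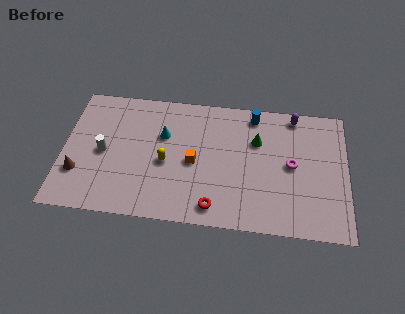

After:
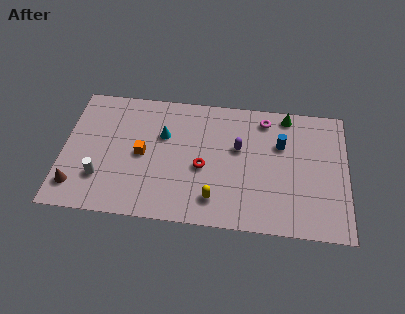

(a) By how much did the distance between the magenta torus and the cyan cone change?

-1.3

The distance was about 7.1 in the first image and 5.8 in the second, so they moved 1.3 units closer together.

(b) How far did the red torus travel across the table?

2.6

The red torus was near (8.3, 1.2) before and (7.6, 3.7) after, so it travelled √(0.7² + 2.5²) ≈ 2.6 units.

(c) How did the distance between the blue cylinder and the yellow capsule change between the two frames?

-0.7

They were about 6.0 units apart before and 5.3 after — 0.7 units closer together.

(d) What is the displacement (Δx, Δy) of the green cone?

(1.6, 1.9)

From the two frames, the green cone sits at roughly (10.5, 5.8) before and (12.1, 7.7) after.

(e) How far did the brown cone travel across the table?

0.9

The brown cone was near (0.9, 2.6) before and (0.8, 1.7) after, so it travelled √(0.1² + 0.9²) ≈ 0.9 units.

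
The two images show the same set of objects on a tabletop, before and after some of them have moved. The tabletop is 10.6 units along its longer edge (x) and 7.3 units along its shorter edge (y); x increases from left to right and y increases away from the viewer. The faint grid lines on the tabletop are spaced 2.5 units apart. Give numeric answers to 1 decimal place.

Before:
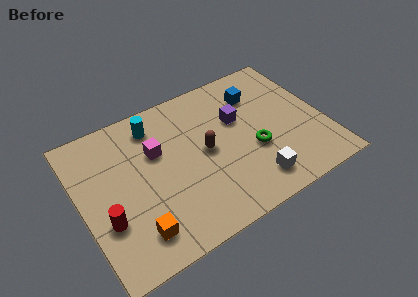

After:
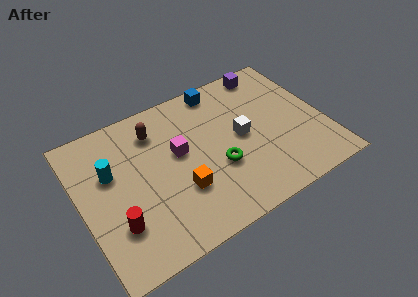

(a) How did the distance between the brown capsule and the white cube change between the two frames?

+1.1

They were about 2.9 units apart before and 4.0 after — 1.1 units further apart.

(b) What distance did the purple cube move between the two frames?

2.5

The purple cube was near (7.0, 4.6) before and (8.7, 6.5) after, so it travelled √(1.7² + 1.9²) ≈ 2.5 units.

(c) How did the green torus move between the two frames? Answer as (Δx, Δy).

(-1.6, -0.1)

The green torus was at about (7.4, 2.8) and moved to about (5.8, 2.7).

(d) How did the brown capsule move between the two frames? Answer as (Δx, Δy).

(-1.9, 2.0)

From the two frames, the brown capsule sits at roughly (5.4, 3.7) before and (3.5, 5.7) after.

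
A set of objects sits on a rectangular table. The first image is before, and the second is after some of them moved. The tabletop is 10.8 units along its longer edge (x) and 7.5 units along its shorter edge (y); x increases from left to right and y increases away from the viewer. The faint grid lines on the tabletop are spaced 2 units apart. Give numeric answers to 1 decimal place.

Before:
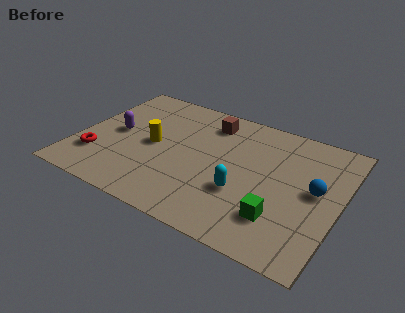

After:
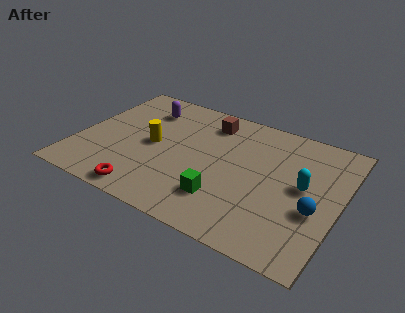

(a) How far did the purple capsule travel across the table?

2.2

The purple capsule moved from about (1.5, 3.8) to (2.4, 5.8), a distance of √(0.9² + 2.0²) ≈ 2.2.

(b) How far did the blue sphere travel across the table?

1.1

The blue sphere was near (9.8, 4.0) before and (9.9, 2.9) after, so it travelled √(0.1² + 1.1²) ≈ 1.1 units.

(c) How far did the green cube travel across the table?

2.3

From (8.6, 1.9) to (6.3, 1.9), the green cube covered √(2.3² + 0.0²) ≈ 2.3 units.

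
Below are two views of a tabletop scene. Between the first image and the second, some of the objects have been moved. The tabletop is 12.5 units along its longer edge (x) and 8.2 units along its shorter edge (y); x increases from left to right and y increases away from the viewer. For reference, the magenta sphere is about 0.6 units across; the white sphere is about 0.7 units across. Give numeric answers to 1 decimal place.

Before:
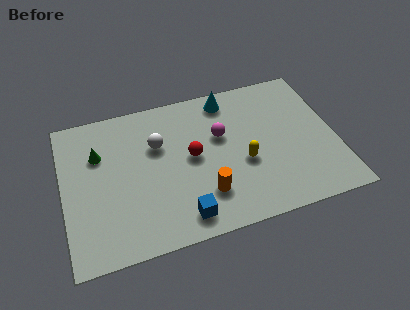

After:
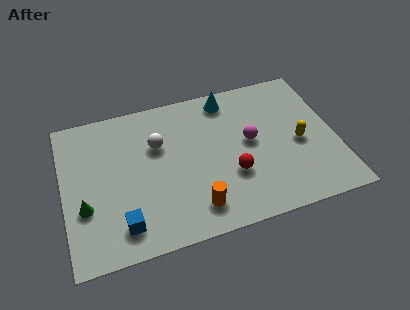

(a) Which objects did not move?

the cyan cone and the white sphere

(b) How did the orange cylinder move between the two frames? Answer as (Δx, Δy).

(-0.5, -0.6)

From the two frames, the orange cylinder sits at roughly (6.3, 2.1) before and (5.8, 1.5) after.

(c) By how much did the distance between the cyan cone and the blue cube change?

+1.3

The distance was about 6.4 in the first image and 7.7 in the second, so they moved 1.3 units further apart.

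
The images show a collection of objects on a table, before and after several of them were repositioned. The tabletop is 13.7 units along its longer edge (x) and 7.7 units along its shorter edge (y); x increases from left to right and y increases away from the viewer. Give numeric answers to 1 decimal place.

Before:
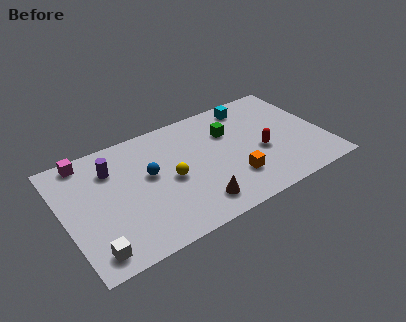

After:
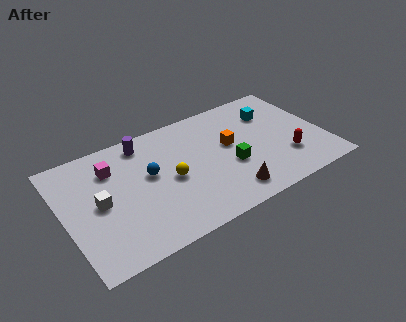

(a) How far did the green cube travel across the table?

2.3

The green cube was near (8.9, 5.3) before and (8.6, 3.0) after, so it travelled √(0.3² + 2.3²) ≈ 2.3 units.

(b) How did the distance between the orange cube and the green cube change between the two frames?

-1.8

The distance was about 3.2 in the first image and 1.4 in the second, so they moved 1.8 units closer together.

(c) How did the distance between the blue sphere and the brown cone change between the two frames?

+1.2

They were about 3.6 units apart before and 4.8 after — 1.2 units further apart.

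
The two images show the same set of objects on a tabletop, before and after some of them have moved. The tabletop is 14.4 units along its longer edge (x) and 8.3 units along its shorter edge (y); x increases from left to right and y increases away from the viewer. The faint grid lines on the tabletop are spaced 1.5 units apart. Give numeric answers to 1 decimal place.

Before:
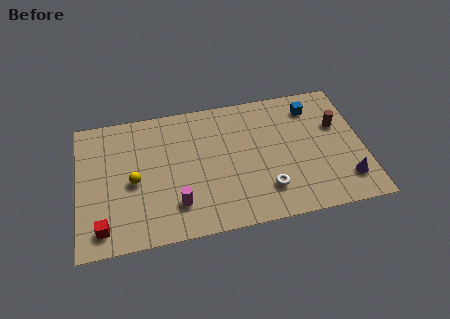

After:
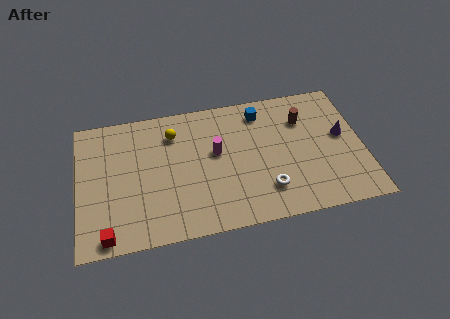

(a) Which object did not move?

the white torus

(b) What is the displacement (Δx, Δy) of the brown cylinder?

(-1.7, 0.7)

The brown cylinder was at about (13.2, 5.3) and moved to about (11.5, 6.0).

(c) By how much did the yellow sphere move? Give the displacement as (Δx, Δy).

(2.1, 2.6)

The yellow sphere was at about (2.8, 3.8) and moved to about (4.9, 6.4).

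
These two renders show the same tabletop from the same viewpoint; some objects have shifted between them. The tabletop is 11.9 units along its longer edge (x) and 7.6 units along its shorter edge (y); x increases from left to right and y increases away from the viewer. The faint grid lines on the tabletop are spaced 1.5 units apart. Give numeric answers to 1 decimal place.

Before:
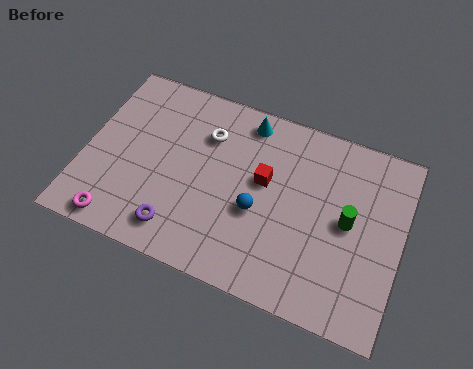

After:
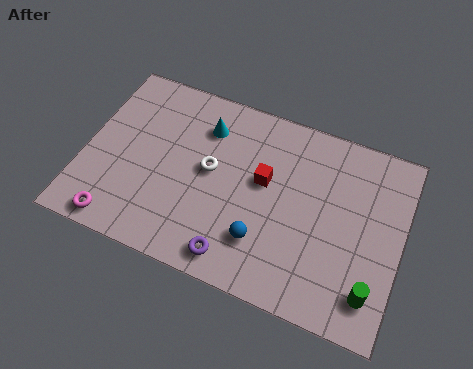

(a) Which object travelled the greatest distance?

the green cylinder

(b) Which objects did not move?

the red cube and the magenta torus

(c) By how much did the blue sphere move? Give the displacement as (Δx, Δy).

(0.3, -1.1)

The blue sphere was at about (6.6, 3.1) and moved to about (6.9, 2.0).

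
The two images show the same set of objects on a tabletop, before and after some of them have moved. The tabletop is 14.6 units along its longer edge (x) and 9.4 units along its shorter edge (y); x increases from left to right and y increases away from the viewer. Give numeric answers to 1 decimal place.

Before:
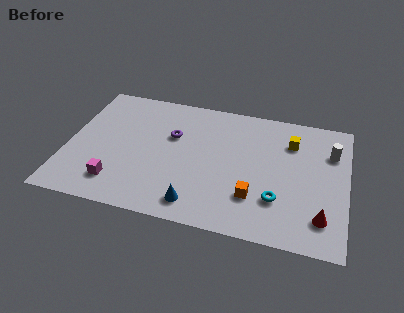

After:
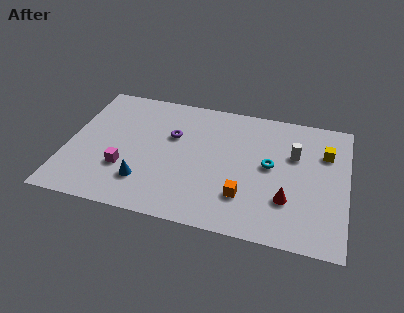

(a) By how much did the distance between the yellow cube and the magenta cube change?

+0.7

Before: roughly 10.2 units apart; after: 10.9. That's 0.7 units further apart.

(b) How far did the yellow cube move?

1.8

The yellow cube moved from about (11.6, 7.0) to (13.4, 6.6), a distance of √(1.8² + 0.4²) ≈ 1.8.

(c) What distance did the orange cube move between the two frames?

0.5

From (9.9, 2.6) to (9.4, 2.5), the orange cube covered √(0.5² + 0.1²) ≈ 0.5 units.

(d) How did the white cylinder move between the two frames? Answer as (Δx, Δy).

(-1.9, -0.6)

From the two frames, the white cylinder sits at roughly (13.7, 6.7) before and (11.8, 6.1) after.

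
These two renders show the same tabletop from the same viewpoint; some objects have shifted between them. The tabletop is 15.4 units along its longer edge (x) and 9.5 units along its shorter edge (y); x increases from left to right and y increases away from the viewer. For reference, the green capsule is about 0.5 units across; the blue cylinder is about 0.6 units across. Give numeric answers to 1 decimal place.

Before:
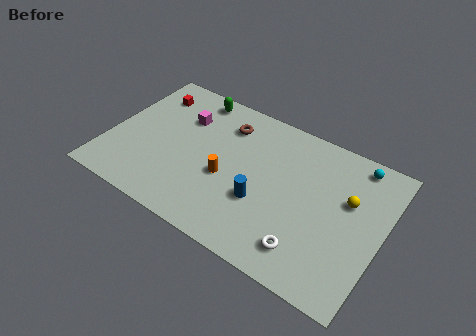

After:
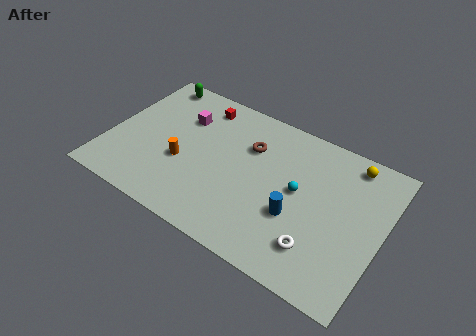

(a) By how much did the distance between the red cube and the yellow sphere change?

-3.2

Before: roughly 11.8 units apart; after: 8.6. That's 3.2 units closer together.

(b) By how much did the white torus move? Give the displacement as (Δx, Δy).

(0.5, 0.4)

From the two frames, the white torus sits at roughly (11.7, 1.8) before and (12.2, 2.2) after.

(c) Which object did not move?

the magenta cube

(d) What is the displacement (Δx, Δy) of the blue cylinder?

(1.9, 0.1)

The blue cylinder was at about (8.9, 3.4) and moved to about (10.8, 3.5).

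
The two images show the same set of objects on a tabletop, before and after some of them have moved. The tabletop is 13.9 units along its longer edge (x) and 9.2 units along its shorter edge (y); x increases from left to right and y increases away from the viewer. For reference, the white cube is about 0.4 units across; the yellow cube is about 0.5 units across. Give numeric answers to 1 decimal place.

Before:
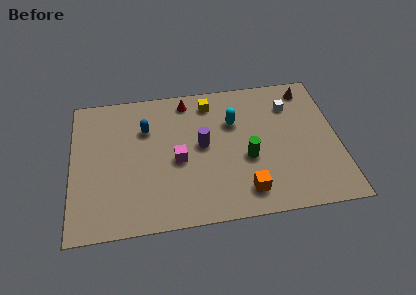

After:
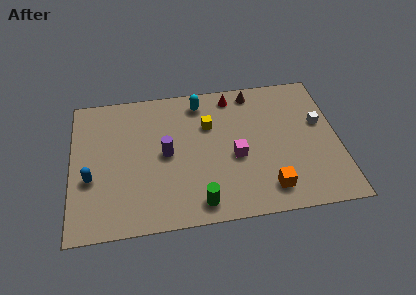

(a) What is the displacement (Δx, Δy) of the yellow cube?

(-0.1, -1.5)

From the two frames, the yellow cube sits at roughly (7.3, 7.7) before and (7.2, 6.2) after.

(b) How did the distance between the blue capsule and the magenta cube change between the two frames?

+4.7

They were about 2.8 units apart before and 7.5 after — 4.7 units further apart.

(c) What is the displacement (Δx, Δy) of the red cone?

(2.4, 0.0)

The red cone was at about (6.1, 8.0) and moved to about (8.5, 8.0).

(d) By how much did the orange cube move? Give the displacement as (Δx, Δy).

(1.2, 0.0)

The orange cube was at about (8.9, 1.6) and moved to about (10.1, 1.6).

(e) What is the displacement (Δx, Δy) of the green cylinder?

(-2.6, -2.5)

The green cylinder started near (9.1, 3.7) and ended near (6.5, 1.2).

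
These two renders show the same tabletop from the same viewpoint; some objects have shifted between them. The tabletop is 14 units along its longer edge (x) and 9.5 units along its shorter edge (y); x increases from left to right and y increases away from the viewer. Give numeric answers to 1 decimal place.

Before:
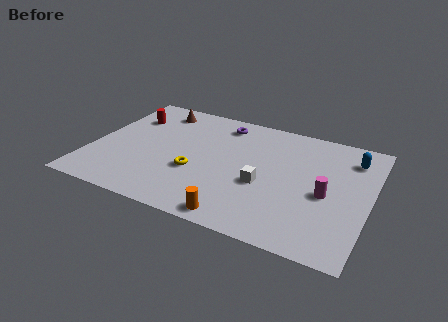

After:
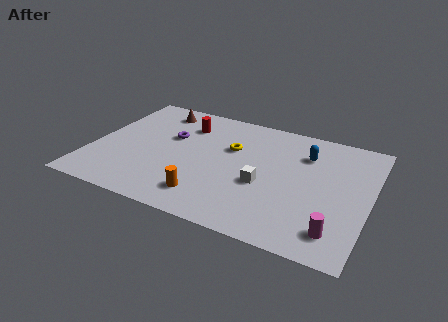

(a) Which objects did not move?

the white cube and the brown cone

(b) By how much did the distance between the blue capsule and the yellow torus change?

-4.7

They were about 8.5 units apart before and 3.8 after — 4.7 units closer together.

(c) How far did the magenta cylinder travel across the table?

2.6

From (11.9, 4.2) to (12.6, 1.7), the magenta cylinder covered √(0.7² + 2.5²) ≈ 2.6 units.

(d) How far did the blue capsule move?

2.4

The blue capsule was near (12.9, 7.5) before and (10.6, 7.0) after, so it travelled √(2.3² + 0.5²) ≈ 2.4 units.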